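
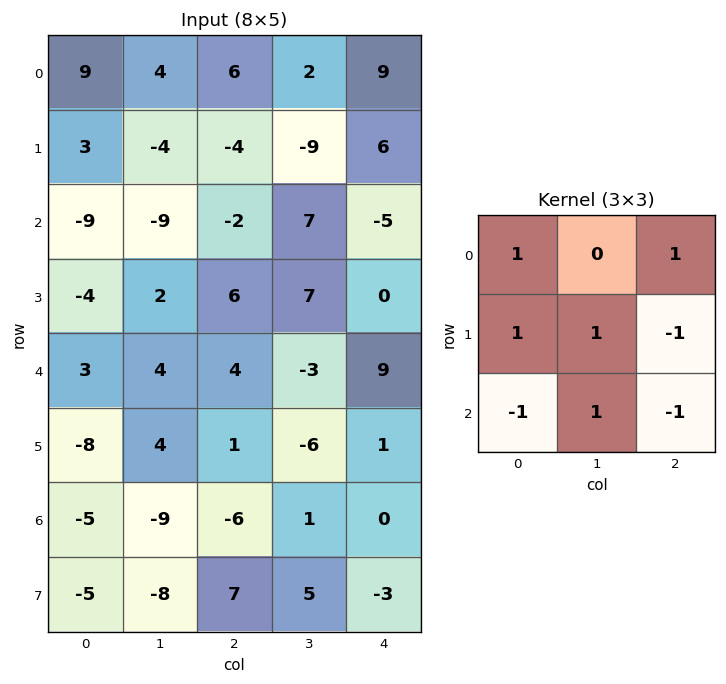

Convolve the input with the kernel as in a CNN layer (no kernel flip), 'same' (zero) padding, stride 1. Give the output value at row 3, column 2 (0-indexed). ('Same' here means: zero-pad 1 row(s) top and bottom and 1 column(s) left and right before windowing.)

2

The receptive field on the zero-padded input at this output position is [-9 -2 7 / 2 6 7 / 4 4 -3]. Elementwise product with the kernel and sum: -9·1 + 7·1 + 2·1 + 6·1 + 7·-1 + 4·-1 + 4·1 + -3·-1.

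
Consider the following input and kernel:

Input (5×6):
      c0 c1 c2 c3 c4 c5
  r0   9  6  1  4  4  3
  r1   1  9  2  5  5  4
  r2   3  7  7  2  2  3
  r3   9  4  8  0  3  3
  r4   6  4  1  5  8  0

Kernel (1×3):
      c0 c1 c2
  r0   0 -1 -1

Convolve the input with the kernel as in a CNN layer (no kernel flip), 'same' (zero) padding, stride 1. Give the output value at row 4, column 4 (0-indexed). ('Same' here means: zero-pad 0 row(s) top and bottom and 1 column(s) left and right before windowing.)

The receptive field on the zero-padded input at this output position is [5 8 0]. Elementwise product with the kernel and sum: 8·-1 + 0·-1.

-8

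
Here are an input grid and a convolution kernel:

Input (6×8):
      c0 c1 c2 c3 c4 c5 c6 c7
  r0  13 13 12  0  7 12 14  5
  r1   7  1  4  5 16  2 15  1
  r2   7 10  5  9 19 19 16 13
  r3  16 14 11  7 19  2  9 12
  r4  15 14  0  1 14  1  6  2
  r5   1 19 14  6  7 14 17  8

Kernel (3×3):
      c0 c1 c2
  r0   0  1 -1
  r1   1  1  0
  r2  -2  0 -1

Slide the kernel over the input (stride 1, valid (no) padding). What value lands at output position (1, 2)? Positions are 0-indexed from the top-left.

-38

The receptive field on the input at this output position is [4 5 16 / 5 9 19 / 11 7 19]. Elementwise product with the kernel and sum: 5·1 + 16·-1 + 5·1 + 9·1 + 11·-2 + 19·-1.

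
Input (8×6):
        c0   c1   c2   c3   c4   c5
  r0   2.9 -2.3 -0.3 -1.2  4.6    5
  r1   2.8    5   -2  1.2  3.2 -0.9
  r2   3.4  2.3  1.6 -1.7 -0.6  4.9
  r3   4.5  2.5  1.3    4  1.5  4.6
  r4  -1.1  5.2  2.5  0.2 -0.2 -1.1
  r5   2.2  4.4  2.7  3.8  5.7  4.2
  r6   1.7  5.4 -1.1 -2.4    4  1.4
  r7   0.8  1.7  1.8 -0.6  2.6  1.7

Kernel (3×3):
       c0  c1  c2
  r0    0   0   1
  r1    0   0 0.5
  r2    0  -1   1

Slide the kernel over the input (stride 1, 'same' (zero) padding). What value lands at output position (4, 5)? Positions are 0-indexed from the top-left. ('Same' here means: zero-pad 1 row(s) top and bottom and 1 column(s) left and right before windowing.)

The receptive field on the zero-padded input at this output position is [1.5 4.6 0 / -0.2 -1.1 0 / 5.7 4.2 0]. Elementwise product with the kernel and sum: 0·1 + 0·0.5 + 4.2·-1 + 0·1.

-4.2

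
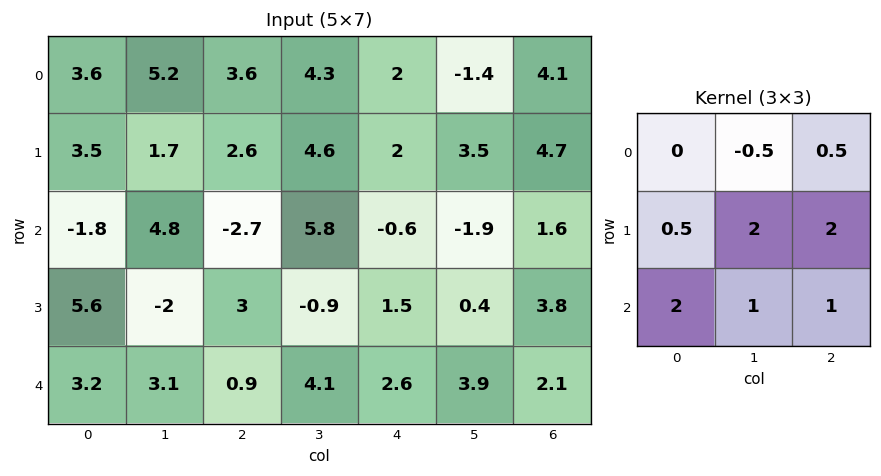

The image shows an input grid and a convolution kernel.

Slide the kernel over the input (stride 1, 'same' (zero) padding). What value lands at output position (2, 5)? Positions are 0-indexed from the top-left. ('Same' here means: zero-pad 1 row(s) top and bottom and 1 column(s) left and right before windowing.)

6.9

The receptive field on the zero-padded input at this output position is [2 3.5 4.7 / -0.6 -1.9 1.6 / 1.5 0.4 3.8]. Elementwise product with the kernel and sum: 3.5·-0.5 + 4.7·0.5 + -0.6·0.5 + -1.9·2 + 1.6·2 + 1.5·2 + 0.4·1 + 3.8·1.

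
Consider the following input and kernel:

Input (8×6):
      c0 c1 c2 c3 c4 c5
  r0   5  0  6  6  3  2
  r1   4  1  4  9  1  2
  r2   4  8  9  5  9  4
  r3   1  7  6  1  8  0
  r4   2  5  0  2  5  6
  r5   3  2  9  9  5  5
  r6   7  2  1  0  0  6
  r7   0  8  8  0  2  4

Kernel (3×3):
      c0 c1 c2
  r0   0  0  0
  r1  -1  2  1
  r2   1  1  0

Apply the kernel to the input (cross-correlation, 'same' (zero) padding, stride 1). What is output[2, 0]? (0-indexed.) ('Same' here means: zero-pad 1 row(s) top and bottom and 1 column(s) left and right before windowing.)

17

The receptive field on the zero-padded input at this output position is [0 4 1 / 0 4 8 / 0 1 7]. Elementwise product with the kernel and sum: 0·-1 + 4·2 + 8·1 + 0·1 + 1·1.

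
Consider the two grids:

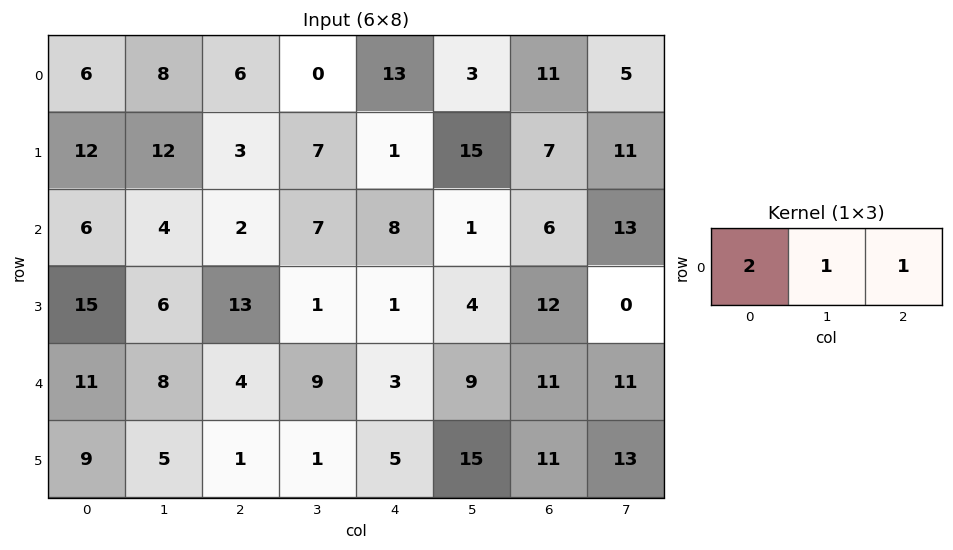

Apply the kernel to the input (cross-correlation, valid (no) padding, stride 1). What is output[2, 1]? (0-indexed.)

The receptive field on the input at this output position is [4 2 7]. Elementwise product with the kernel and sum: 4·2 + 2·1 + 7·1.

17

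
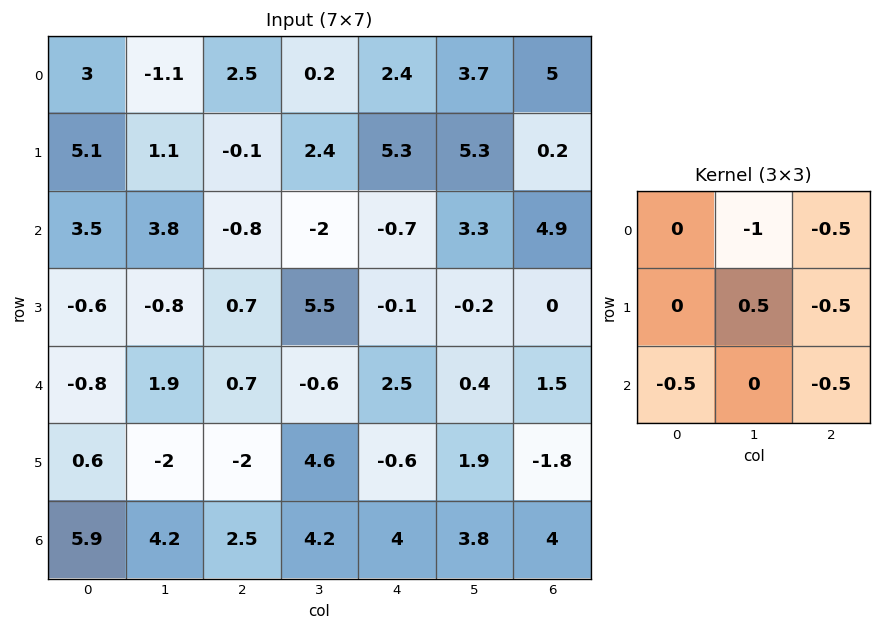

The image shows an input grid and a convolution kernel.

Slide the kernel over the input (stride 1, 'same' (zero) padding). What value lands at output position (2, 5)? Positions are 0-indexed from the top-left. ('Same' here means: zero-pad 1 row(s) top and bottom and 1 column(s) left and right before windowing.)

The receptive field on the zero-padded input at this output position is [5.3 5.3 0.2 / -0.7 3.3 4.9 / -0.1 -0.2 0]. Elementwise product with the kernel and sum: 5.3·-1 + 0.2·-0.5 + 3.3·0.5 + 4.9·-0.5 + -0.1·-0.5 + 0·-0.5.

-6.15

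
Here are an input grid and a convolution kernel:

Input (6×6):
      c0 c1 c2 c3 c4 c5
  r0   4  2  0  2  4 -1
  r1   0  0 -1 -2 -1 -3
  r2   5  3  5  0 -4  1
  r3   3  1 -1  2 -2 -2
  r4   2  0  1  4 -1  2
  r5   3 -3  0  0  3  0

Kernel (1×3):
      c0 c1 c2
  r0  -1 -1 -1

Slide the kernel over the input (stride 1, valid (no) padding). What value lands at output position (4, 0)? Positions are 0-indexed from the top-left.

-3

The receptive field on the input at this output position is [2 0 1]. Elementwise product with the kernel and sum: 2·-1 + 0·-1 + 1·-1.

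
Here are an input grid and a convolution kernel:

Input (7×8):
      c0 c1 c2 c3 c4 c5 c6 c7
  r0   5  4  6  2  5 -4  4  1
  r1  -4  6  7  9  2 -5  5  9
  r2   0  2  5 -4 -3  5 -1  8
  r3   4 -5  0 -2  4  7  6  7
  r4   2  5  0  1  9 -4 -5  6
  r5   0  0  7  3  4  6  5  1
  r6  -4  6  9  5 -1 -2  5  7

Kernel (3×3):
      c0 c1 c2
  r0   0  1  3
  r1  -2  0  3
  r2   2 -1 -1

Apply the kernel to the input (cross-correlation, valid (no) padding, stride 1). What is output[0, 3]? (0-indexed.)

The receptive field on the input at this output position is [2 5 -4 / 9 2 -5 / -4 -3 5]. Elementwise product with the kernel and sum: 5·1 + -4·3 + 9·-2 + -5·3 + -4·2 + -3·-1 + 5·-1.

-50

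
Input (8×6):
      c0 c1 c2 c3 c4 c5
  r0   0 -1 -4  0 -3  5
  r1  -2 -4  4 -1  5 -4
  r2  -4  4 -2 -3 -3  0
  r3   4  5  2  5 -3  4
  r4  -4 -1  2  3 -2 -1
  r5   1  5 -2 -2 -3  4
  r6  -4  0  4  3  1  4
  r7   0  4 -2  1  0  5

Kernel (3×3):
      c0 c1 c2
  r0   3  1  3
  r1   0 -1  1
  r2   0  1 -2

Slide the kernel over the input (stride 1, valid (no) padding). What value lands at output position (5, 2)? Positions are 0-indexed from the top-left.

-18

The receptive field on the input at this output position is [-2 -2 -3 / 4 3 1 / -2 1 0]. Elementwise product with the kernel and sum: -2·3 + -2·1 + -3·3 + 3·-1 + 1·1 + 1·1 + 0·-2.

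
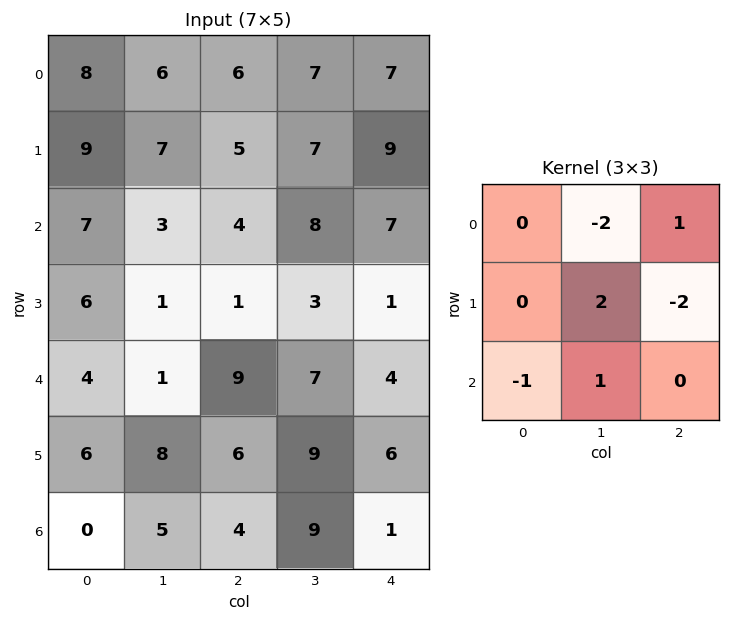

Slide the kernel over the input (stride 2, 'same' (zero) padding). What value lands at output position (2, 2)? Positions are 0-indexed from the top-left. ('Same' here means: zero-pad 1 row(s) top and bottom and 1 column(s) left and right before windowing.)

The receptive field on the zero-padded input at this output position is [3 1 0 / 7 4 0 / 9 6 0]. Elementwise product with the kernel and sum: 1·-2 + 0·1 + 4·2 + 0·-2 + 9·-1 + 6·1.

3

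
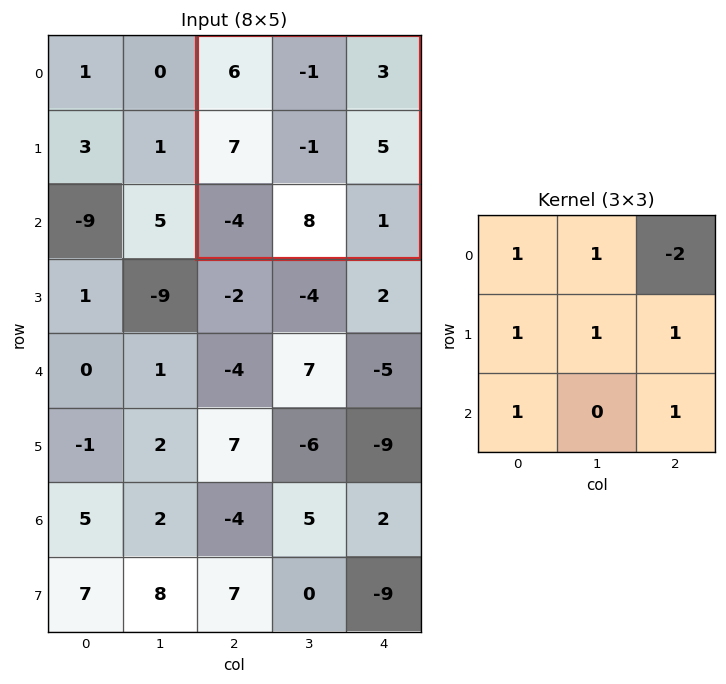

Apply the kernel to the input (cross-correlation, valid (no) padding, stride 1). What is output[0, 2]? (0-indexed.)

The receptive field on the input at this output position is [6 -1 3 / 7 -1 5 / -4 8 1]. Elementwise product with the kernel and sum: 6·1 + -1·1 + 3·-2 + 7·1 + -1·1 + 5·1 + -4·1 + 1·1.

7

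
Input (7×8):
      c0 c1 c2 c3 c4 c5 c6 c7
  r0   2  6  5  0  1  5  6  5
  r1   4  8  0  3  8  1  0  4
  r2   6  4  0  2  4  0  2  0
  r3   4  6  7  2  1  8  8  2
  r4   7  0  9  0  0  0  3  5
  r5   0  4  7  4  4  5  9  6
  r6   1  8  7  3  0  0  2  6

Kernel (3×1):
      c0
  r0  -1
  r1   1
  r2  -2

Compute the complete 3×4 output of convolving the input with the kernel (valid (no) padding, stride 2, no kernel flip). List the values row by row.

Output[0,0]: The receptive field on the input at this output position is [2 / 4 / 6]. Elementwise product with the kernel and sum: 2·-1 + 4·1 + 6·-2.
Output[0,1]: The receptive field on the input at this output position is [5 / 0 / 0]. Elementwise product with the kernel and sum: 5·-1 + 0·1 + 0·-2.

-10 -5 -1 -10
-16 -11 -3 0
-9 -16 4 2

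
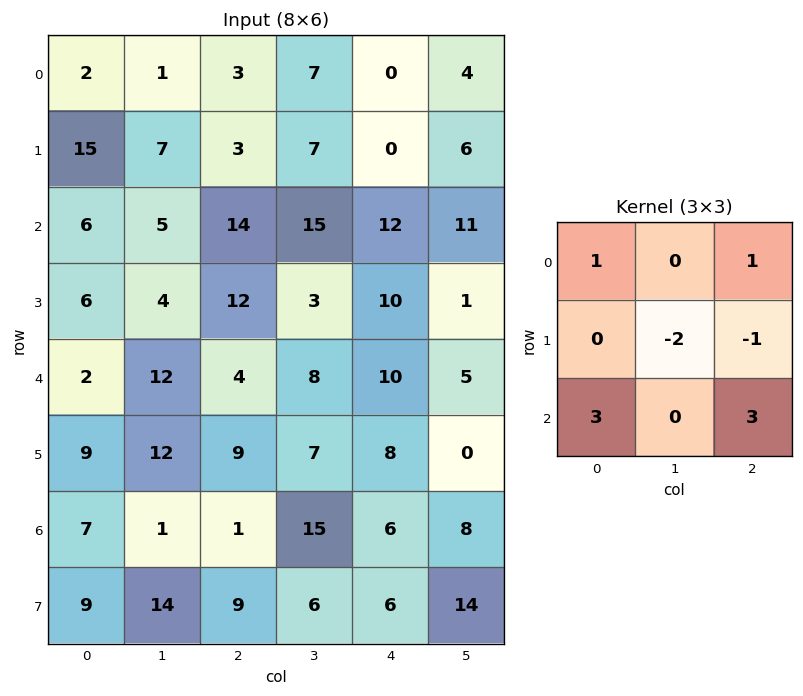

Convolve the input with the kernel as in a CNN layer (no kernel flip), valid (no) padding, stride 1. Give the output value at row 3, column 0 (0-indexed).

44

The receptive field on the input at this output position is [6 4 12 / 2 12 4 / 9 12 9]. Elementwise product with the kernel and sum: 6·1 + 12·1 + 12·-2 + 4·-1 + 9·3 + 9·3.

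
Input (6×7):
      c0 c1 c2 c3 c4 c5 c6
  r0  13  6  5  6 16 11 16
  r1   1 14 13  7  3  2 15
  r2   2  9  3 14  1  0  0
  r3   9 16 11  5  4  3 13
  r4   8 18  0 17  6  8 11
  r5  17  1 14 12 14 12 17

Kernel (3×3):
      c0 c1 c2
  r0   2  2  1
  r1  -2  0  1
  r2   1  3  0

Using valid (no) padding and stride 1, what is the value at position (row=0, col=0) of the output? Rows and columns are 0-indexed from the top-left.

The receptive field on the input at this output position is [13 6 5 / 1 14 13 / 2 9 3]. Elementwise product with the kernel and sum: 13·2 + 6·2 + 5·1 + 1·-2 + 13·1 + 2·1 + 9·3.

83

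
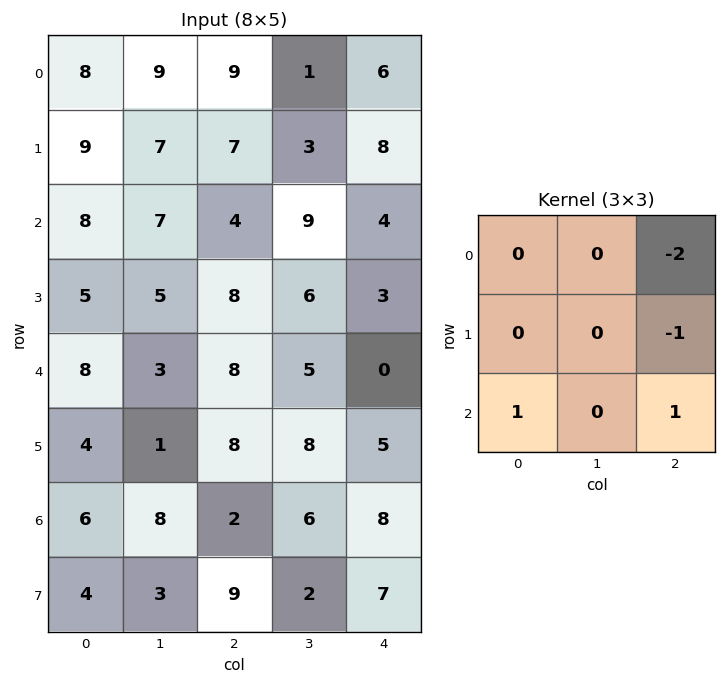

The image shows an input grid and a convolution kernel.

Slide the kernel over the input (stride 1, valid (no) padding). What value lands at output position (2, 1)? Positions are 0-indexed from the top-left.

-16

The receptive field on the input at this output position is [7 4 9 / 5 8 6 / 3 8 5]. Elementwise product with the kernel and sum: 9·-2 + 6·-1 + 3·1 + 5·1.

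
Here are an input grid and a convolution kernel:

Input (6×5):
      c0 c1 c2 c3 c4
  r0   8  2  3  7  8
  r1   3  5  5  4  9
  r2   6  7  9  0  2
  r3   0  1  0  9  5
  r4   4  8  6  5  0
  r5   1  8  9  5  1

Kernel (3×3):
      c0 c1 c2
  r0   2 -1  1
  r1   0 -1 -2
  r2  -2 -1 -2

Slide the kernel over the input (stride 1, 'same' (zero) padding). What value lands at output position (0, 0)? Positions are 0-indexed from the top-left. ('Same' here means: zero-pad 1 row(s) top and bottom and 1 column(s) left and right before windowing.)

The receptive field on the zero-padded input at this output position is [0 0 0 / 0 8 2 / 0 3 5]. Elementwise product with the kernel and sum: 0·2 + 0·-1 + 0·1 + 8·-1 + 2·-2 + 0·-2 + 3·-1 + 5·-2.

-25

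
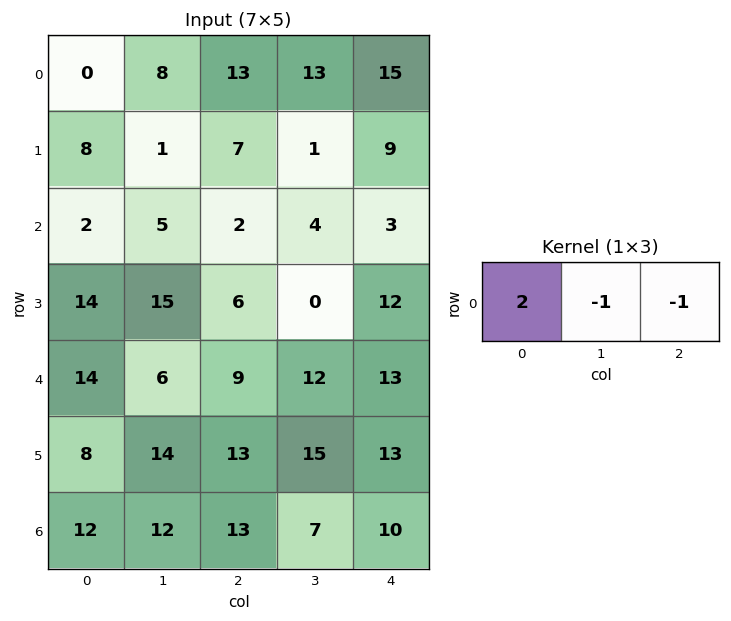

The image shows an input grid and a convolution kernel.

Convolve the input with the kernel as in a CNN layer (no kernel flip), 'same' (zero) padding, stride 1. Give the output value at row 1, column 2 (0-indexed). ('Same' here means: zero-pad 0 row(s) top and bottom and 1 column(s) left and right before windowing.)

-6

The receptive field on the zero-padded input at this output position is [1 7 1]. Elementwise product with the kernel and sum: 1·2 + 7·-1 + 1·-1.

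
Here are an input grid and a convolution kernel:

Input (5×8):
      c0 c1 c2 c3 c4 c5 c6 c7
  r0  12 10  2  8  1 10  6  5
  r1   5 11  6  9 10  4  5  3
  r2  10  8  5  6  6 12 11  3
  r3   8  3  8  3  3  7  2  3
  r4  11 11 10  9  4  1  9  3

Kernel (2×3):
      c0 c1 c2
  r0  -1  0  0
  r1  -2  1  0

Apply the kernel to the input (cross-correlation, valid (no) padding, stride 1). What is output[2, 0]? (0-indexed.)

-23

The receptive field on the input at this output position is [10 8 5 / 8 3 8]. Elementwise product with the kernel and sum: 10·-1 + 8·-2 + 3·1.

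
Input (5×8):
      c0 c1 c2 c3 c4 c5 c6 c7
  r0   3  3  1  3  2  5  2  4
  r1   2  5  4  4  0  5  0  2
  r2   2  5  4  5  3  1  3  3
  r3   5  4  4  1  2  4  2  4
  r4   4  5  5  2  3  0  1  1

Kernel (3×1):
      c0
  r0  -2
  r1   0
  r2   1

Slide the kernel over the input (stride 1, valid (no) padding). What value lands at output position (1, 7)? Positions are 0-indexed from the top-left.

The receptive field on the input at this output position is [2 / 3 / 4]. Elementwise product with the kernel and sum: 2·-2 + 4·1.

0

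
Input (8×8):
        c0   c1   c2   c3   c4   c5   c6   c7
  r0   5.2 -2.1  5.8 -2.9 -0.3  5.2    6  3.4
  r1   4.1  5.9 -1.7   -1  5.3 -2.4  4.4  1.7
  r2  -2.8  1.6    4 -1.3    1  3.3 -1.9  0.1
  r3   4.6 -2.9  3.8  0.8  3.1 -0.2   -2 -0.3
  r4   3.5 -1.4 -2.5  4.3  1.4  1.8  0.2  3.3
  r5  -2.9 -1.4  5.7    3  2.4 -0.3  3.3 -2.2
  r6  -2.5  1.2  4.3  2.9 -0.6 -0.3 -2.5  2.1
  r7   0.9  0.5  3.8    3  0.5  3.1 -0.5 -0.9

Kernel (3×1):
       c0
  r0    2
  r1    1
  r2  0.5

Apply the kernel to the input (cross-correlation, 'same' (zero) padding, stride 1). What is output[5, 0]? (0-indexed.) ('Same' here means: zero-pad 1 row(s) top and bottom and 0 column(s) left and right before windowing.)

2.85

The receptive field on the zero-padded input at this output position is [3.5 / -2.9 / -2.5]. Elementwise product with the kernel and sum: 3.5·2 + -2.9·1 + -2.5·0.5.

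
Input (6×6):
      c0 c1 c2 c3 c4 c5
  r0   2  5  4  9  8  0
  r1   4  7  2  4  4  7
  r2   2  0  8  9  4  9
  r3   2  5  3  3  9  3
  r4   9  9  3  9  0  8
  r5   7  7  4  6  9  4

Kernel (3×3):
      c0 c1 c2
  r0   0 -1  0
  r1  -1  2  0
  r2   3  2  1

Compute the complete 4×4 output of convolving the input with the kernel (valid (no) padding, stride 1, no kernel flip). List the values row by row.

19 18 43 40
10 38 30 25
56 35 21 46
43 29 45 22

Output[0,0]: The receptive field on the input at this output position is [2 5 4 / 4 7 2 / 2 0 8]. Elementwise product with the kernel and sum: 5·-1 + 4·-1 + 7·2 + 2·3 + 0·2 + 8·1.
Output[0,1]: The receptive field on the input at this output position is [5 4 9 / 7 2 4 / 0 8 9]. Elementwise product with the kernel and sum: 4·-1 + 7·-1 + 2·2 + 0·3 + 8·2 + 9·1.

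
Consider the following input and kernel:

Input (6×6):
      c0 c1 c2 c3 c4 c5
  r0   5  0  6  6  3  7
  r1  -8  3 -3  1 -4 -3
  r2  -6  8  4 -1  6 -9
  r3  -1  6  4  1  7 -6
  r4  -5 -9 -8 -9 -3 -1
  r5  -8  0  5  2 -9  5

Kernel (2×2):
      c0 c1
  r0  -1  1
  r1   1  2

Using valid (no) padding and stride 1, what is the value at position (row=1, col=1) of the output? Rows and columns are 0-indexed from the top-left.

The receptive field on the input at this output position is [3 -3 / 8 4]. Elementwise product with the kernel and sum: 3·-1 + -3·1 + 8·1 + 4·2.

10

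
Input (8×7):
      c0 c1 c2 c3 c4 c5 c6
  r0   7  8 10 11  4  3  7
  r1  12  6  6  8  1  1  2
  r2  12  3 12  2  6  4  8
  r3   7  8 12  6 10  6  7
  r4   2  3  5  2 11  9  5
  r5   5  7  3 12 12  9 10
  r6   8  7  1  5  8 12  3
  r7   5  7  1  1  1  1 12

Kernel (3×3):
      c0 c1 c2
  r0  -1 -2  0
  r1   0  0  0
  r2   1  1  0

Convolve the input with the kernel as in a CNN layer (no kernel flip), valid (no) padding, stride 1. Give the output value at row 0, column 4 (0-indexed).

The receptive field on the input at this output position is [4 3 7 / 1 1 2 / 6 4 8]. Elementwise product with the kernel and sum: 4·-1 + 3·-2 + 6·1 + 4·1.

0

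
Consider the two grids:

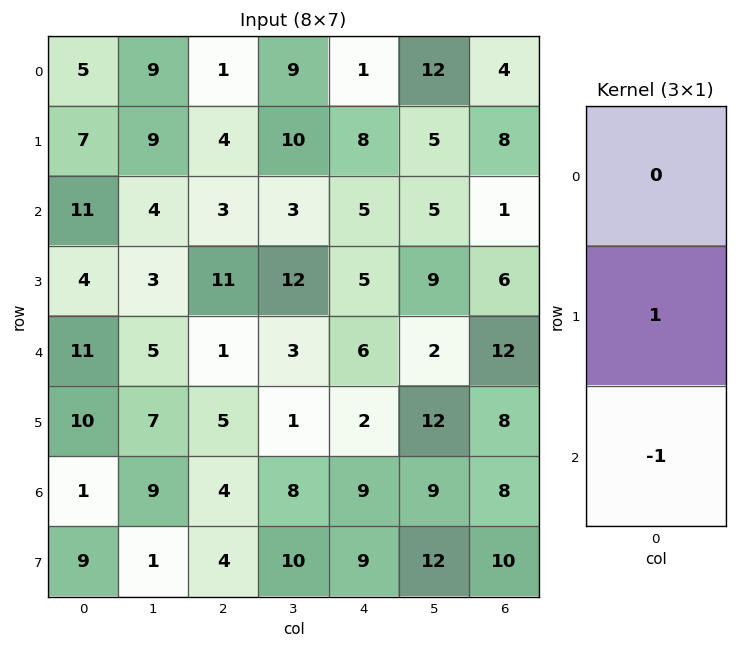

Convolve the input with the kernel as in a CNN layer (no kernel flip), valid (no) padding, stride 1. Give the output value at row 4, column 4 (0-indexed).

-7

The receptive field on the input at this output position is [6 / 2 / 9]. Elementwise product with the kernel and sum: 2·1 + 9·-1.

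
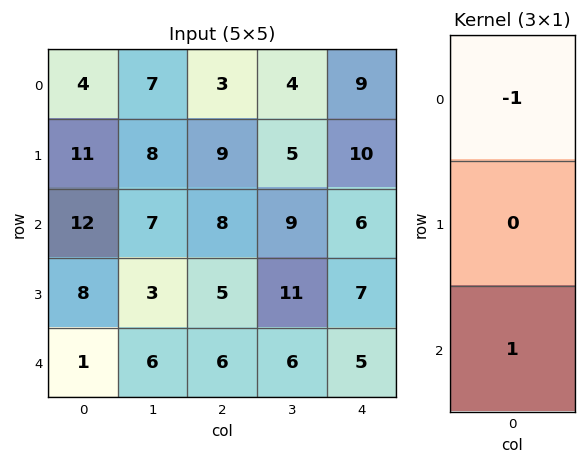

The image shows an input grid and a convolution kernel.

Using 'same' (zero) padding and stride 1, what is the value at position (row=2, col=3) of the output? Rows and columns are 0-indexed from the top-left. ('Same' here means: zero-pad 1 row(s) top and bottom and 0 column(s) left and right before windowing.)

The receptive field on the zero-padded input at this output position is [5 / 9 / 11]. Elementwise product with the kernel and sum: 5·-1 + 11·1.

6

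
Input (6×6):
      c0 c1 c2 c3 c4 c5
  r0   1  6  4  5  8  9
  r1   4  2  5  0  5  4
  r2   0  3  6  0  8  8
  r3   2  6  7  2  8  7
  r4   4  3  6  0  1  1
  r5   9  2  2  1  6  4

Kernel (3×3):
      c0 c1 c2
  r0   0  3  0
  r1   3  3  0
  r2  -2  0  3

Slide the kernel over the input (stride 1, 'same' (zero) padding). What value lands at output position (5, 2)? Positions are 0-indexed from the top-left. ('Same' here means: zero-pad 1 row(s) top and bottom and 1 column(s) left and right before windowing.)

30

The receptive field on the zero-padded input at this output position is [3 6 0 / 2 2 1 / 0 0 0]. Elementwise product with the kernel and sum: 6·3 + 2·3 + 2·3 + 0·-2 + 0·3.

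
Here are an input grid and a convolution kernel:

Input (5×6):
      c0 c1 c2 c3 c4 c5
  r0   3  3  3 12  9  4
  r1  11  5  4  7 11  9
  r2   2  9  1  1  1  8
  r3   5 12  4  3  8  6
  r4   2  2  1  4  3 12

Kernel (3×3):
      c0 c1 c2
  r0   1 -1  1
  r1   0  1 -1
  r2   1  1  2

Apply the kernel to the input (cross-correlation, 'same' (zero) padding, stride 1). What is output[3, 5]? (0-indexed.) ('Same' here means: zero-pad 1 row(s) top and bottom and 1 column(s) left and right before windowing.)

14

The receptive field on the zero-padded input at this output position is [1 8 0 / 8 6 0 / 3 12 0]. Elementwise product with the kernel and sum: 1·1 + 8·-1 + 0·1 + 6·1 + 0·-1 + 3·1 + 12·1 + 0·2.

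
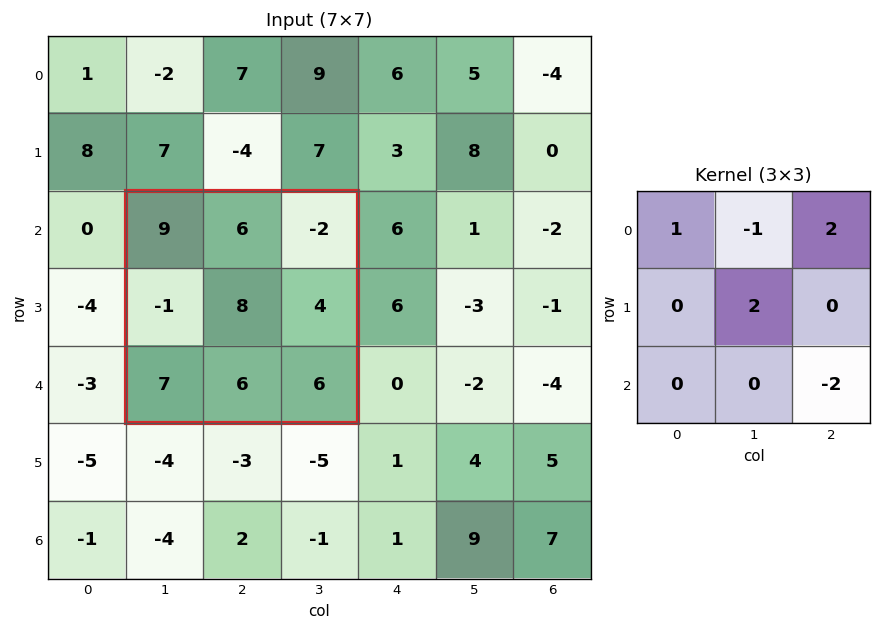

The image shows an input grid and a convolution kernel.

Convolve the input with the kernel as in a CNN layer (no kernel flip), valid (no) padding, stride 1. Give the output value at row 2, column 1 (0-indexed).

3

The receptive field on the input at this output position is [9 6 -2 / -1 8 4 / 7 6 6]. Elementwise product with the kernel and sum: 9·1 + 6·-1 + -2·2 + 8·2 + 6·-2.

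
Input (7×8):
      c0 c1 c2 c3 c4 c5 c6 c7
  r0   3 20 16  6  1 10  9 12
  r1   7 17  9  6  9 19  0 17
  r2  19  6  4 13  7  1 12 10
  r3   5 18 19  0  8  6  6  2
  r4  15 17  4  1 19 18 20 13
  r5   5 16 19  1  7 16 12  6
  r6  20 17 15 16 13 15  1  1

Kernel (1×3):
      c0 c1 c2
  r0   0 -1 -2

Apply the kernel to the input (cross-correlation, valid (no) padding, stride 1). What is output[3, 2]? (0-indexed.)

-16

The receptive field on the input at this output position is [19 0 8]. Elementwise product with the kernel and sum: 0·-1 + 8·-2.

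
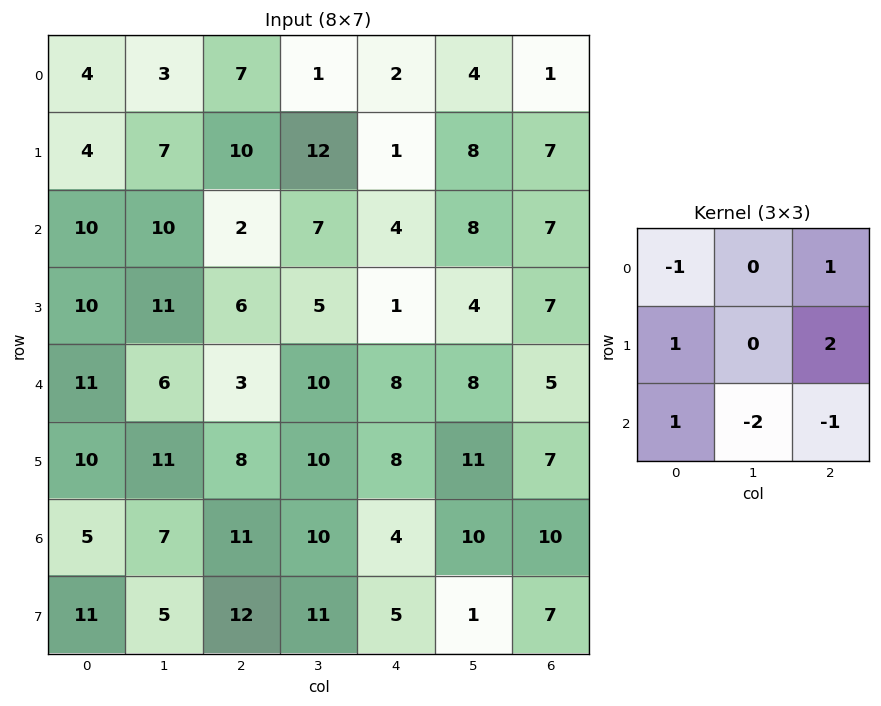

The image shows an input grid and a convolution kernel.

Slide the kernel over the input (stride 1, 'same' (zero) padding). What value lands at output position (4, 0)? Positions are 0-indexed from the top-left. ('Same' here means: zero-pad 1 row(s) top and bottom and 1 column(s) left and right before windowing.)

The receptive field on the zero-padded input at this output position is [0 10 11 / 0 11 6 / 0 10 11]. Elementwise product with the kernel and sum: 0·-1 + 11·1 + 0·1 + 6·2 + 0·1 + 10·-2 + 11·-1.

-8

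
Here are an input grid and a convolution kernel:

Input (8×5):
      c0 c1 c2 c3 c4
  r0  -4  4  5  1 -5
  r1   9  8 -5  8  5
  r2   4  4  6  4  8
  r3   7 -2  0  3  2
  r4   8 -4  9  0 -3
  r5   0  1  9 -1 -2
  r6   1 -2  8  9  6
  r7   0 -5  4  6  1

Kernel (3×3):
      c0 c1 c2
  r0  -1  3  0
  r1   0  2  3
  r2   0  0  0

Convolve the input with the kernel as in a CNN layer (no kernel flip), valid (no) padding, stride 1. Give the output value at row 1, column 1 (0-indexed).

The receptive field on the input at this output position is [8 -5 8 / 4 6 4 / -2 0 3]. Elementwise product with the kernel and sum: 8·-1 + -5·3 + 6·2 + 4·3.

1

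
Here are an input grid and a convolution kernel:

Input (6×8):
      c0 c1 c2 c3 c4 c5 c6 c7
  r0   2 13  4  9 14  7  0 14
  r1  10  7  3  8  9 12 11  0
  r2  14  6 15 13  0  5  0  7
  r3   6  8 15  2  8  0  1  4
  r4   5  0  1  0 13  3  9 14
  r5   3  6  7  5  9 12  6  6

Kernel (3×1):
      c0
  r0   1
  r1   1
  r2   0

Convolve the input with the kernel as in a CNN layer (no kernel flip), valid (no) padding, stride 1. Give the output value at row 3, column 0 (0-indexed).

11

The receptive field on the input at this output position is [6 / 5 / 3]. Elementwise product with the kernel and sum: 6·1 + 5·1.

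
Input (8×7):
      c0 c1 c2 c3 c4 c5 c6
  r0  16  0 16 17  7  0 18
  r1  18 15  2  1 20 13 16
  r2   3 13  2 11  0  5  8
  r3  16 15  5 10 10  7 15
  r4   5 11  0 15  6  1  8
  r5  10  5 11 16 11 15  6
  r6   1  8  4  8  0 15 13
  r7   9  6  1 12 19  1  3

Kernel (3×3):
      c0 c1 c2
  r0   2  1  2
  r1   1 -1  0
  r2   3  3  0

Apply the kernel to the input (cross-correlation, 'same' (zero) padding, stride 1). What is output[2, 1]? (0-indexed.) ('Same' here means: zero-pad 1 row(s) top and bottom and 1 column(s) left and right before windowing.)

138

The receptive field on the zero-padded input at this output position is [18 15 2 / 3 13 2 / 16 15 5]. Elementwise product with the kernel and sum: 18·2 + 15·1 + 2·2 + 3·1 + 13·-1 + 16·3 + 15·3.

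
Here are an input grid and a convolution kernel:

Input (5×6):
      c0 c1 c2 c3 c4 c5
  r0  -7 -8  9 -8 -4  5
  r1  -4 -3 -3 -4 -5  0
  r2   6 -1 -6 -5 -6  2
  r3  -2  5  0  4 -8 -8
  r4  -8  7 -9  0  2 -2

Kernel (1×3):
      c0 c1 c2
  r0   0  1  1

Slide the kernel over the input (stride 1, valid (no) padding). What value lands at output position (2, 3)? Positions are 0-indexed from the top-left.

The receptive field on the input at this output position is [-5 -6 2]. Elementwise product with the kernel and sum: -6·1 + 2·1.

-4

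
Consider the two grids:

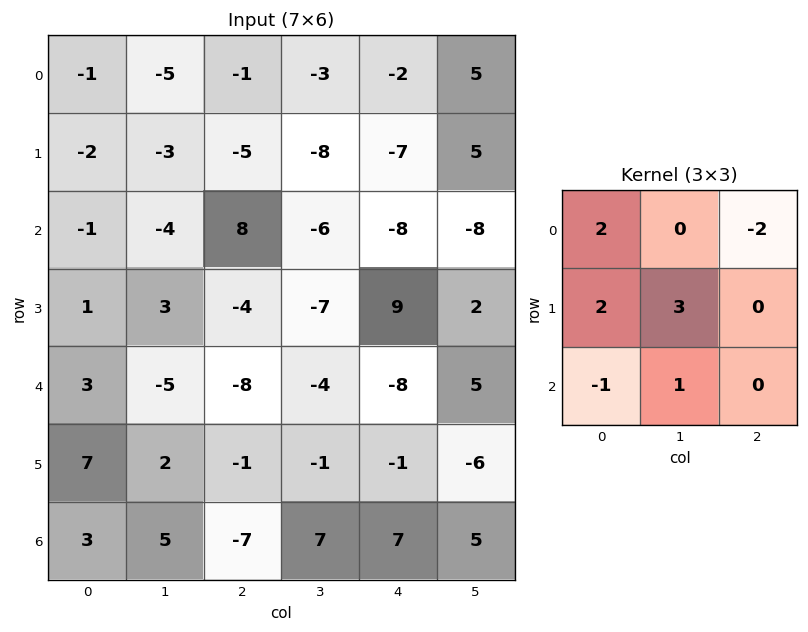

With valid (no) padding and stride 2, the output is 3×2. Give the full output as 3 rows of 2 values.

Output[0,0]: The receptive field on the input at this output position is [-1 -5 -1 / -2 -3 -5 / -1 -4 8]. Elementwise product with the kernel and sum: -1·2 + -1·-2 + -2·2 + -3·3 + -1·-1 + -4·1.
Output[0,1]: The receptive field on the input at this output position is [-1 -3 -2 / -5 -8 -7 / 8 -6 -8]. Elementwise product with the kernel and sum: -1·2 + -2·-2 + -5·2 + -8·3 + 8·-1 + -6·1.

-16 -46
-15 7
44 9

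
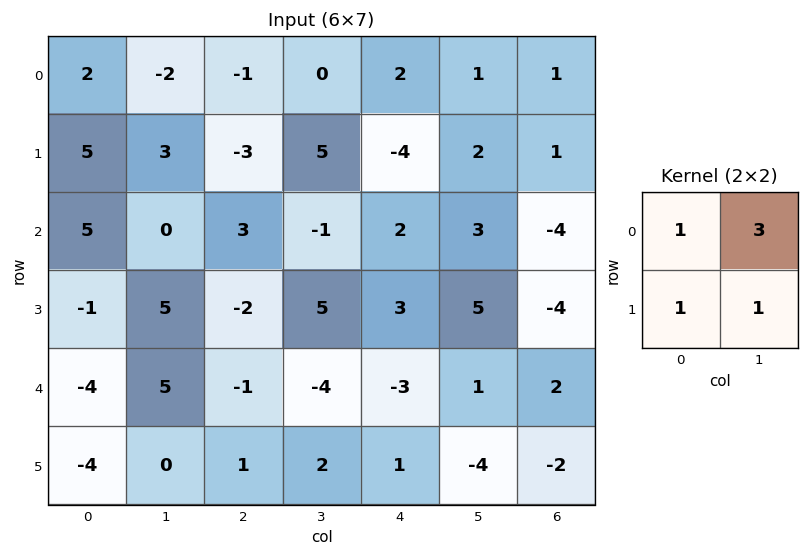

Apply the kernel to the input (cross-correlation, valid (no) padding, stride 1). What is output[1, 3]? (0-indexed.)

The receptive field on the input at this output position is [5 -4 / -1 2]. Elementwise product with the kernel and sum: 5·1 + -4·3 + -1·1 + 2·1.

-6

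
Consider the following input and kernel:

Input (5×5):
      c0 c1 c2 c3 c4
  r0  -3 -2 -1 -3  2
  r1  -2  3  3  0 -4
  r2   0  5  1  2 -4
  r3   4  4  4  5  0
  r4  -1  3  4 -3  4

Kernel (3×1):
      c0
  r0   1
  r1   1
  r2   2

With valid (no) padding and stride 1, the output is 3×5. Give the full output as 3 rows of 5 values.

-5 11 4 1 -10
6 16 12 12 -8
2 15 13 1 4

Output[0,0]: The receptive field on the input at this output position is [-3 / -2 / 0]. Elementwise product with the kernel and sum: -3·1 + -2·1 + 0·2.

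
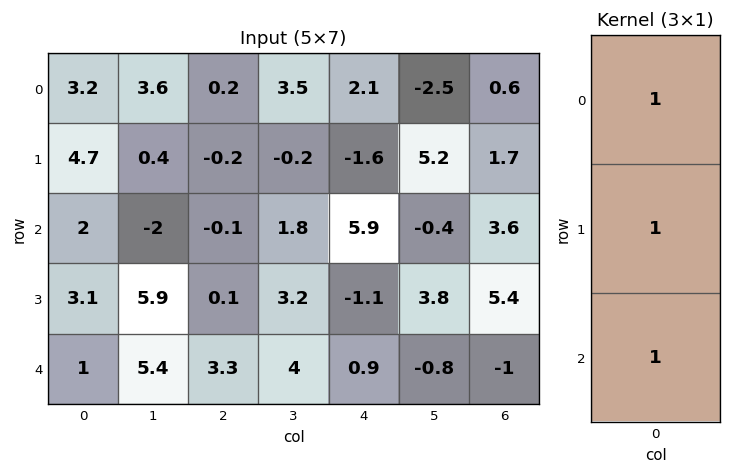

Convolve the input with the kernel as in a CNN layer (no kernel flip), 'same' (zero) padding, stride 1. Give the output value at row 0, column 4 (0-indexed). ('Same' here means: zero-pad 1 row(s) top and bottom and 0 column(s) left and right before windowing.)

0.5

The receptive field on the zero-padded input at this output position is [0 / 2.1 / -1.6]. Elementwise product with the kernel and sum: 0·1 + 2.1·1 + -1.6·1.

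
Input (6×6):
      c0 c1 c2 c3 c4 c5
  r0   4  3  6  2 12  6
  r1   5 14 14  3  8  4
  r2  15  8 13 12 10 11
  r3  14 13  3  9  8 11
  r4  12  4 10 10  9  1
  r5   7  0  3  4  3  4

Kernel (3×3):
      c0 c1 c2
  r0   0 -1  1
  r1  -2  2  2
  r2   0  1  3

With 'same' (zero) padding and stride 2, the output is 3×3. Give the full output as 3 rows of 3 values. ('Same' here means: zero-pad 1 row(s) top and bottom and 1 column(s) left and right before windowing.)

61 33 52
108 53 55
38 53 18

Output[0,0]: The receptive field on the zero-padded input at this output position is [0 0 0 / 0 4 3 / 0 5 14]. Elementwise product with the kernel and sum: 0·-1 + 0·1 + 0·-2 + 4·2 + 3·2 + 5·1 + 14·3.
Output[0,1]: The receptive field on the zero-padded input at this output position is [0 0 0 / 3 6 2 / 14 14 3]. Elementwise product with the kernel and sum: 0·-1 + 0·1 + 3·-2 + 6·2 + 2·2 + 14·1 + 3·3.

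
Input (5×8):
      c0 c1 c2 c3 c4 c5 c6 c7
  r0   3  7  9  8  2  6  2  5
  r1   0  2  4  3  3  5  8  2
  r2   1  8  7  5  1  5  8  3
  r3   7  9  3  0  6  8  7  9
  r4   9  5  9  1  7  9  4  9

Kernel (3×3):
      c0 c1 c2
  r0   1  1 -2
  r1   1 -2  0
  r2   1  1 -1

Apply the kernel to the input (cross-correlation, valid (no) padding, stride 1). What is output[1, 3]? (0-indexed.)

-3

The receptive field on the input at this output position is [3 3 5 / 5 1 5 / 0 6 8]. Elementwise product with the kernel and sum: 3·1 + 3·1 + 5·-2 + 5·1 + 1·-2 + 0·1 + 6·1 + 8·-1.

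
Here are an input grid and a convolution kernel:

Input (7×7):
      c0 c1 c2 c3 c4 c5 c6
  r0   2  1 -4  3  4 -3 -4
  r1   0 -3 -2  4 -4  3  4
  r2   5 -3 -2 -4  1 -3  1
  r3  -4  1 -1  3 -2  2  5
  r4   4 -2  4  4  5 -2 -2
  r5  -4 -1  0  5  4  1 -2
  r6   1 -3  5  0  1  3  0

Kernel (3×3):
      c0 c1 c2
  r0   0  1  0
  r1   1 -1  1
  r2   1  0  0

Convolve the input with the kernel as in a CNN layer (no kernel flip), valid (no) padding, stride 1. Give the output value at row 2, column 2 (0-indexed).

The receptive field on the input at this output position is [-2 -4 1 / -1 3 -2 / 4 4 5]. Elementwise product with the kernel and sum: -4·1 + -1·1 + 3·-1 + -2·1 + 4·1.

-6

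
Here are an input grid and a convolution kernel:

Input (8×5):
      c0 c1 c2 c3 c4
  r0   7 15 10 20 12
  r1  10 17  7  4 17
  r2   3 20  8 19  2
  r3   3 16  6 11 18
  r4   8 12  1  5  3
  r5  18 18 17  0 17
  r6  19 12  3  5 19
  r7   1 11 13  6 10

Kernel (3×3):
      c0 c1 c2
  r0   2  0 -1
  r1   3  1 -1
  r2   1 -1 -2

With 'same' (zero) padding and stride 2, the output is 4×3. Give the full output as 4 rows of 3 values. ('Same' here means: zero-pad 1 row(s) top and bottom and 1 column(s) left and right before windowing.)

Output[0,0]: The receptive field on the zero-padded input at this output position is [0 0 0 / 0 7 15 / 0 10 17]. Elementwise product with the kernel and sum: 0·2 + 0·-1 + 0·3 + 7·1 + 15·-1 + 0·1 + 10·-1 + 17·-2.
Output[0,1]: The receptive field on the zero-padded input at this output position is [0 0 0 / 15 10 20 / 17 7 4]. Elementwise product with the kernel and sum: 0·2 + 0·-1 + 15·3 + 10·1 + 20·-1 + 17·1 + 7·-1 + 4·-2.

-52 37 59
-69 67 60
-74 54 23
-34 56 30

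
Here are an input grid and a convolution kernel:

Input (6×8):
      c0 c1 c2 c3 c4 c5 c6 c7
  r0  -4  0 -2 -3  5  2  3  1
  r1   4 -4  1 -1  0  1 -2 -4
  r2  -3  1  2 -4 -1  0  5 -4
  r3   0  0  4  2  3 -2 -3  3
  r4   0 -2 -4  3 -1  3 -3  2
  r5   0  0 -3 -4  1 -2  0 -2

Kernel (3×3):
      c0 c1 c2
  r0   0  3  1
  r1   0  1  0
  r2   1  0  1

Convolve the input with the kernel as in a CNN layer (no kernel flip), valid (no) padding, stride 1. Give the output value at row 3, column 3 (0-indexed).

0

The receptive field on the input at this output position is [2 3 -2 / 3 -1 3 / -4 1 -2]. Elementwise product with the kernel and sum: 3·3 + -2·1 + -1·1 + -4·1 + -2·1.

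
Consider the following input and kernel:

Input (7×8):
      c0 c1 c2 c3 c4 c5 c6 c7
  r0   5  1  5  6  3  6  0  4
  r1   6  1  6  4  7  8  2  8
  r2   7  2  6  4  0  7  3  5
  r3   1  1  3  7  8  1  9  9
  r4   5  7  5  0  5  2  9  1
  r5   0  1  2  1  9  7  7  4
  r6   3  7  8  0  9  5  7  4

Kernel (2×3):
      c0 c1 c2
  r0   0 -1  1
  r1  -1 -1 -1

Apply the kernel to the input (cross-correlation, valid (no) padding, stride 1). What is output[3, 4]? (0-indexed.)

The receptive field on the input at this output position is [8 1 9 / 5 2 9]. Elementwise product with the kernel and sum: 1·-1 + 9·1 + 5·-1 + 2·-1 + 9·-1.

-8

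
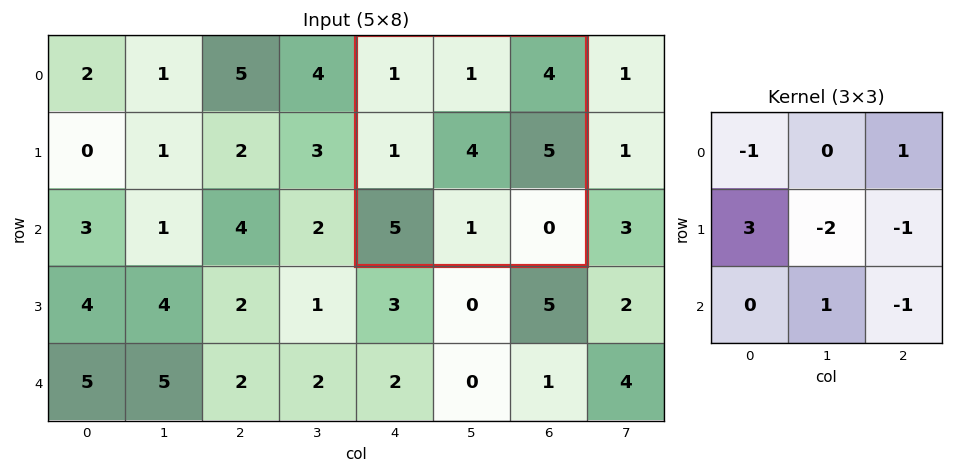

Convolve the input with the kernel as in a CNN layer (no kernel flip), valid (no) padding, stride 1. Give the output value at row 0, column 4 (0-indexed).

The receptive field on the input at this output position is [1 1 4 / 1 4 5 / 5 1 0]. Elementwise product with the kernel and sum: 1·-1 + 4·1 + 1·3 + 4·-2 + 5·-1 + 1·1 + 0·-1.

-6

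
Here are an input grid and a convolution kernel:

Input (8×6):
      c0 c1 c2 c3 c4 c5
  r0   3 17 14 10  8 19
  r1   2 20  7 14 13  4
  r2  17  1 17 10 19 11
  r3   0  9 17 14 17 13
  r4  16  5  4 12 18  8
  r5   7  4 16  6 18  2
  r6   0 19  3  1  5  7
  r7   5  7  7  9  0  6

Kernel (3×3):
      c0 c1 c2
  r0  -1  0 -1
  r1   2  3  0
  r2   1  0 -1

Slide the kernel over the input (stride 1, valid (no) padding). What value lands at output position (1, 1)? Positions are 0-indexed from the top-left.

The receptive field on the input at this output position is [20 7 14 / 1 17 10 / 9 17 14]. Elementwise product with the kernel and sum: 20·-1 + 14·-1 + 1·2 + 17·3 + 9·1 + 14·-1.

14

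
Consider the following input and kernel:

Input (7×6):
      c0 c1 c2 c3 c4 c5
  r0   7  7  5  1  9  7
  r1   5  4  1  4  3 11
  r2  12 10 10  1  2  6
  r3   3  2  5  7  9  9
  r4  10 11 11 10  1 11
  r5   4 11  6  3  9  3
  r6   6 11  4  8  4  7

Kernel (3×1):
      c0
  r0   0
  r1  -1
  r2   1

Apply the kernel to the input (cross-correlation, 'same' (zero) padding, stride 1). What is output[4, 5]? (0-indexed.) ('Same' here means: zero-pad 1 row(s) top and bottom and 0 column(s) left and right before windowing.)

-8

The receptive field on the zero-padded input at this output position is [9 / 11 / 3]. Elementwise product with the kernel and sum: 11·-1 + 3·1.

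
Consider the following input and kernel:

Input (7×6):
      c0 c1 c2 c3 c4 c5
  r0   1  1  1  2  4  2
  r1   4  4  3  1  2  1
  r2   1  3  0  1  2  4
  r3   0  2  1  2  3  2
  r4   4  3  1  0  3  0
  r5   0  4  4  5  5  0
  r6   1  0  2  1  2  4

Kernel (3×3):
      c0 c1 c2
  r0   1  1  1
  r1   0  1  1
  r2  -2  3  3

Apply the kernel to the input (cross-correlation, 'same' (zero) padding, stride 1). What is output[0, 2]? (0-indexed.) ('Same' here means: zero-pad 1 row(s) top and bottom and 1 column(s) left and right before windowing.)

The receptive field on the zero-padded input at this output position is [0 0 0 / 1 1 2 / 4 3 1]. Elementwise product with the kernel and sum: 0·1 + 0·1 + 0·1 + 1·1 + 2·1 + 4·-2 + 3·3 + 1·3.

7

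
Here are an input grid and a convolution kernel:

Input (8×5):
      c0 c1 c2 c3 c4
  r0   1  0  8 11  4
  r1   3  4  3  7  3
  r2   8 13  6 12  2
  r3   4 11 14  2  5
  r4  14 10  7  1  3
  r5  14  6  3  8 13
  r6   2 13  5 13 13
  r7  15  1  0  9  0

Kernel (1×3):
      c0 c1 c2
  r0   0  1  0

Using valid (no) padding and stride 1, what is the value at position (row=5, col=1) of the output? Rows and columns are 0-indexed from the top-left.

The receptive field on the input at this output position is [6 3 8]. Elementwise product with the kernel and sum: 3·1.

3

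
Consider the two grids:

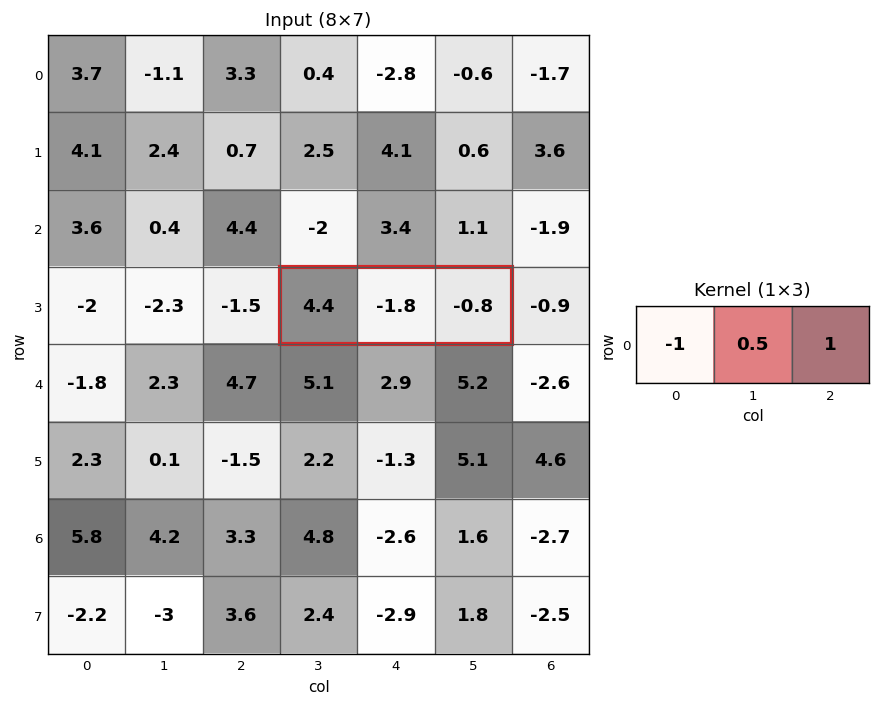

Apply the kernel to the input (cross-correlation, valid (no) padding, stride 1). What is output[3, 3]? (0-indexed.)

The receptive field on the input at this output position is [4.4 -1.8 -0.8]. Elementwise product with the kernel and sum: 4.4·-1 + -1.8·0.5 + -0.8·1.

-6.1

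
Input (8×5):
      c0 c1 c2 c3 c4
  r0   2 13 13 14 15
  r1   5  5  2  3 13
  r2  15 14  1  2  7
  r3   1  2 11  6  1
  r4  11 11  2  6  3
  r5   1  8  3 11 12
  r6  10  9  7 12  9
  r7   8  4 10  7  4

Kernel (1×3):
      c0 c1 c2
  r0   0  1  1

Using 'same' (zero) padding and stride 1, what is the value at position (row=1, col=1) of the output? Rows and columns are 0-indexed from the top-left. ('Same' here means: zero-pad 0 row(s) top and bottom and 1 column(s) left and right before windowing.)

The receptive field on the zero-padded input at this output position is [5 5 2]. Elementwise product with the kernel and sum: 5·1 + 2·1.

7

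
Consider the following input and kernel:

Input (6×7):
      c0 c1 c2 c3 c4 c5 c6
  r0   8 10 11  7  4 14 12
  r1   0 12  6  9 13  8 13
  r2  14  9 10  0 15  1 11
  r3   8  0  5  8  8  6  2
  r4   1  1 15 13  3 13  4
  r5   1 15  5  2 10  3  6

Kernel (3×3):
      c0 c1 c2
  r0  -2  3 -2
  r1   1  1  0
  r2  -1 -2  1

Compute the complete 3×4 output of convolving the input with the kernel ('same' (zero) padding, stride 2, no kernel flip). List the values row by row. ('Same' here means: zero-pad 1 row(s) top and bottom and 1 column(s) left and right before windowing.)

20 6 -16 -8
-26 -7 2 25
38 -8 -7 -4

Output[0,0]: The receptive field on the zero-padded input at this output position is [0 0 0 / 0 8 10 / 0 0 12]. Elementwise product with the kernel and sum: 0·-2 + 0·3 + 0·-2 + 0·1 + 8·1 + 0·-1 + 0·-2 + 12·1.
Output[0,1]: The receptive field on the zero-padded input at this output position is [0 0 0 / 10 11 7 / 12 6 9]. Elementwise product with the kernel and sum: 0·-2 + 0·3 + 0·-2 + 10·1 + 11·1 + 12·-1 + 6·-2 + 9·1.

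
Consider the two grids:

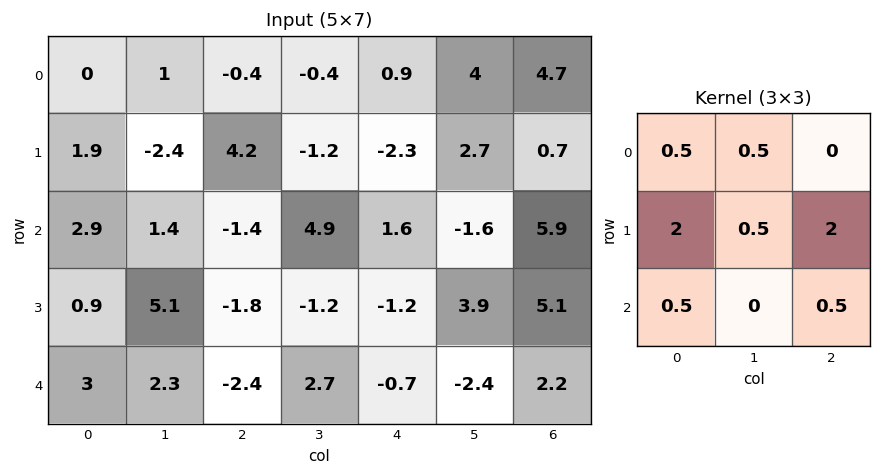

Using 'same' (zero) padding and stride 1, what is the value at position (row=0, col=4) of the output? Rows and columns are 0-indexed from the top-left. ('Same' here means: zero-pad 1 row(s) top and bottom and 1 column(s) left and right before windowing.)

The receptive field on the zero-padded input at this output position is [0 0 0 / -0.4 0.9 4 / -1.2 -2.3 2.7]. Elementwise product with the kernel and sum: 0·0.5 + 0·0.5 + -0.4·2 + 0.9·0.5 + 4·2 + -1.2·0.5 + 2.7·0.5.

8.4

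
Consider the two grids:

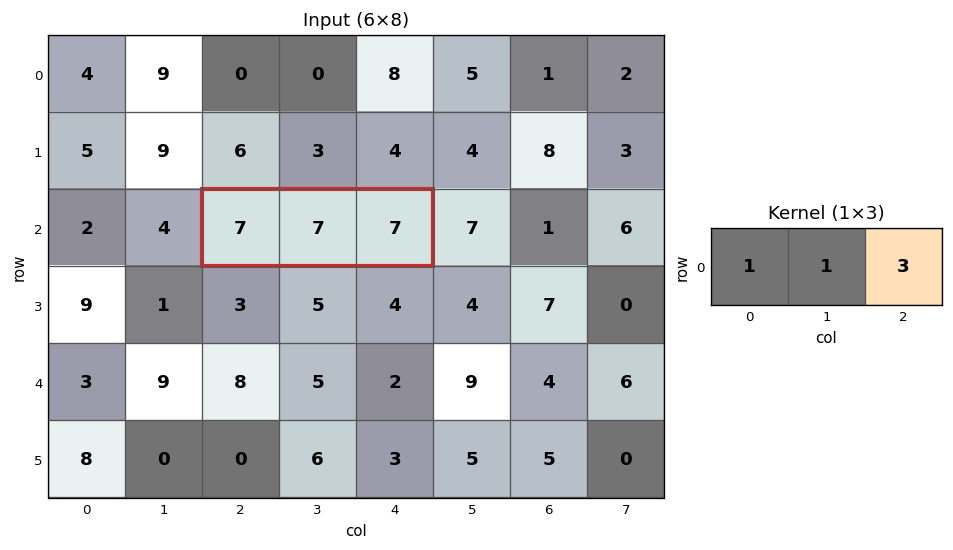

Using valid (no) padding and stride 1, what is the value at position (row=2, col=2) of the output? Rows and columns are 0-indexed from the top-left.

The receptive field on the input at this output position is [7 7 7]. Elementwise product with the kernel and sum: 7·1 + 7·1 + 7·3.

35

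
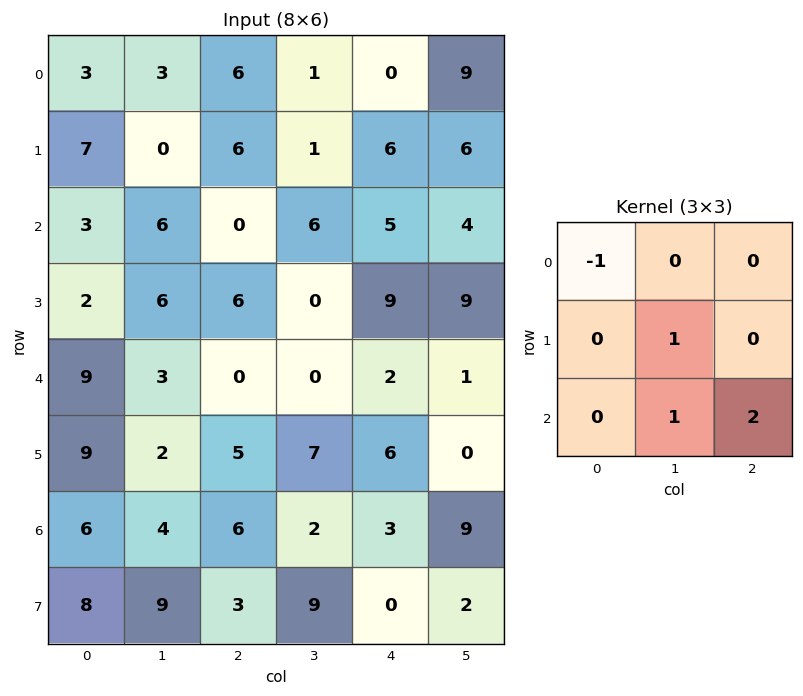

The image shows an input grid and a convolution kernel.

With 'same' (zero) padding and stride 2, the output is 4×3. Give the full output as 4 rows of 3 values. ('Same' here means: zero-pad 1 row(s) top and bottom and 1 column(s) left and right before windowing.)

Output[0,0]: The receptive field on the zero-padded input at this output position is [0 0 0 / 0 3 3 / 0 7 0]. Elementwise product with the kernel and sum: 0·-1 + 3·1 + 7·1 + 0·2.

10 14 18
17 6 31
22 13 8
32 25 0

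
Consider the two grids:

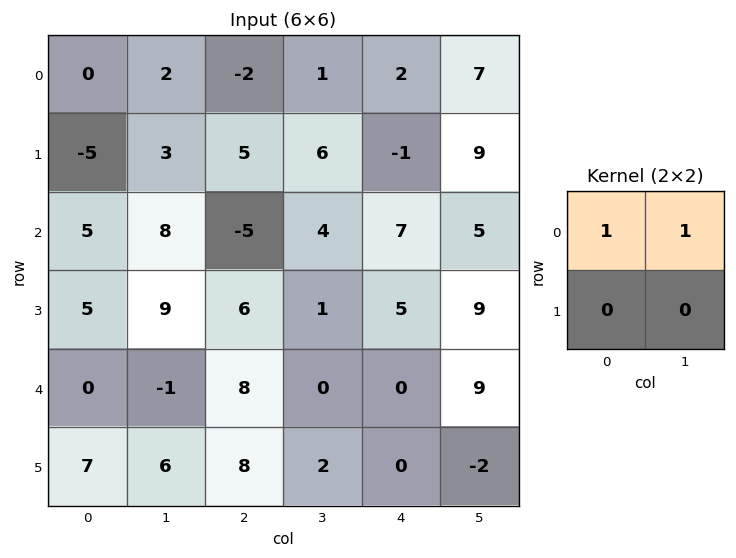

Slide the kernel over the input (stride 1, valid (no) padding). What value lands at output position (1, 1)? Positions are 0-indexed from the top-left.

The receptive field on the input at this output position is [3 5 / 8 -5]. Elementwise product with the kernel and sum: 3·1 + 5·1.

8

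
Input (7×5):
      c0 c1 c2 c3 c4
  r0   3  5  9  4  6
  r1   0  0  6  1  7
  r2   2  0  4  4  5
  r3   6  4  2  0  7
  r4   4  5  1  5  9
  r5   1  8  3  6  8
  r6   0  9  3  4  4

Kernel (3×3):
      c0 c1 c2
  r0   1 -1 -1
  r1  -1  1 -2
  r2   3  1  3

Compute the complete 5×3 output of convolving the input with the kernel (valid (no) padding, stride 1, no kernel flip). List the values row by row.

-5 12 11
12 3 15
12 21 14
19 33 20
17 24 -1

Output[0,0]: The receptive field on the input at this output position is [3 5 9 / 0 0 6 / 2 0 4]. Elementwise product with the kernel and sum: 3·1 + 5·-1 + 9·-1 + 0·-1 + 0·1 + 6·-2 + 2·3 + 0·1 + 4·3.
Output[0,1]: The receptive field on the input at this output position is [5 9 4 / 0 6 1 / 0 4 4]. Elementwise product with the kernel and sum: 5·1 + 9·-1 + 4·-1 + 0·-1 + 6·1 + 1·-2 + 0·3 + 4·1 + 4·3.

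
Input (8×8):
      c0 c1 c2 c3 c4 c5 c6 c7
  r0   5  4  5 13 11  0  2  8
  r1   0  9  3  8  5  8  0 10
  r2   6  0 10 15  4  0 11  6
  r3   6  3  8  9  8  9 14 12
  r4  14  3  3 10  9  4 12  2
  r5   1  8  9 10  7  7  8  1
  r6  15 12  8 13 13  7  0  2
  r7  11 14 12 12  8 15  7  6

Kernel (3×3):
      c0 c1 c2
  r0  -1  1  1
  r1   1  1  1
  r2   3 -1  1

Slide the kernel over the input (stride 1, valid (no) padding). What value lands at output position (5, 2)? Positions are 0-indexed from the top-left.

74

The receptive field on the input at this output position is [9 10 7 / 8 13 13 / 12 12 8]. Elementwise product with the kernel and sum: 9·-1 + 10·1 + 7·1 + 8·1 + 13·1 + 13·1 + 12·3 + 12·-1 + 8·1.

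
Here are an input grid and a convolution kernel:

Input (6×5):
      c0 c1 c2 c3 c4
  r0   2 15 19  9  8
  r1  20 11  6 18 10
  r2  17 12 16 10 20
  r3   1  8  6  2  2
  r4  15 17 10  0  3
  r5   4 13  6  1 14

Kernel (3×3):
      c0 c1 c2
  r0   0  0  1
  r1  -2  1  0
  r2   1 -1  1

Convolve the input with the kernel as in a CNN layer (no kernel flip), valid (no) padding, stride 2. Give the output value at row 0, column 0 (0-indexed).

11

The receptive field on the input at this output position is [2 15 19 / 20 11 6 / 17 12 16]. Elementwise product with the kernel and sum: 19·1 + 20·-2 + 11·1 + 17·1 + 12·-1 + 16·1.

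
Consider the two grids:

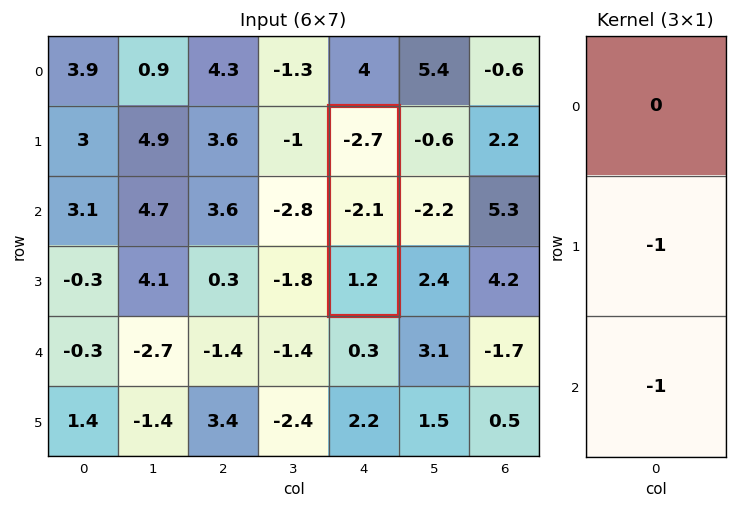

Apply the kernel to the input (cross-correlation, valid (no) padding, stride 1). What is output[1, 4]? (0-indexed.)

0.9

The receptive field on the input at this output position is [-2.7 / -2.1 / 1.2]. Elementwise product with the kernel and sum: -2.1·-1 + 1.2·-1.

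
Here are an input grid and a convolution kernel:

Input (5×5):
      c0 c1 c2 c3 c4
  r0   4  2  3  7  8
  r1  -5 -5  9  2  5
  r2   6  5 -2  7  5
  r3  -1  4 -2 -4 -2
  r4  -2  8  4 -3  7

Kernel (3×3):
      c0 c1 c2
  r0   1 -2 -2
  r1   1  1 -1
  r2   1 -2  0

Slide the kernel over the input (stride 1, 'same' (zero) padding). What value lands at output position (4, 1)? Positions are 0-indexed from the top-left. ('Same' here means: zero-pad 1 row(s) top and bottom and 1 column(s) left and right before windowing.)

The receptive field on the zero-padded input at this output position is [-1 4 -2 / -2 8 4 / 0 0 0]. Elementwise product with the kernel and sum: -1·1 + 4·-2 + -2·-2 + -2·1 + 8·1 + 4·-1 + 0·1 + 0·-2.

-3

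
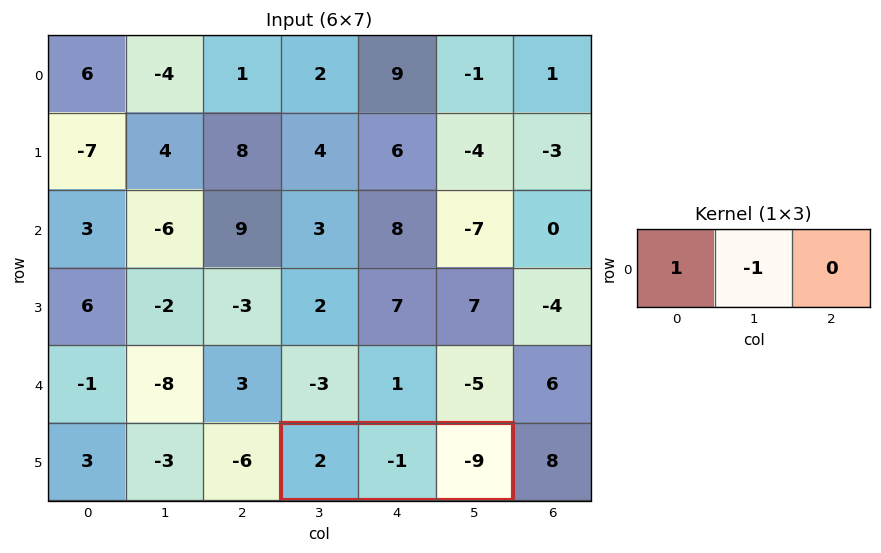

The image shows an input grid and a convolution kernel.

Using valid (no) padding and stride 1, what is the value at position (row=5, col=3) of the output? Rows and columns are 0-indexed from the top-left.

The receptive field on the input at this output position is [2 -1 -9]. Elementwise product with the kernel and sum: 2·1 + -1·-1.

3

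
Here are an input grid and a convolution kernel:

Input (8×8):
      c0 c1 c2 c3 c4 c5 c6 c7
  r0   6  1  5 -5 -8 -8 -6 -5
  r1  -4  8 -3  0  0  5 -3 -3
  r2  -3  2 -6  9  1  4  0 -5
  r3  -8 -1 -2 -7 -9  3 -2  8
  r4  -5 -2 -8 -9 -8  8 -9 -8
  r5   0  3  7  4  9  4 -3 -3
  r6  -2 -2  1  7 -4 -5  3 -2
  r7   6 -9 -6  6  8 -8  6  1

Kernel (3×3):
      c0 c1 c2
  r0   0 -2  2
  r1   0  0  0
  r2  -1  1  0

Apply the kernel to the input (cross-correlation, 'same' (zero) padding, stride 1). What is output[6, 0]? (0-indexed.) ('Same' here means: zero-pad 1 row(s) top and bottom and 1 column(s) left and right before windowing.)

The receptive field on the zero-padded input at this output position is [0 0 3 / 0 -2 -2 / 0 6 -9]. Elementwise product with the kernel and sum: 0·-2 + 3·2 + 0·-1 + 6·1.

12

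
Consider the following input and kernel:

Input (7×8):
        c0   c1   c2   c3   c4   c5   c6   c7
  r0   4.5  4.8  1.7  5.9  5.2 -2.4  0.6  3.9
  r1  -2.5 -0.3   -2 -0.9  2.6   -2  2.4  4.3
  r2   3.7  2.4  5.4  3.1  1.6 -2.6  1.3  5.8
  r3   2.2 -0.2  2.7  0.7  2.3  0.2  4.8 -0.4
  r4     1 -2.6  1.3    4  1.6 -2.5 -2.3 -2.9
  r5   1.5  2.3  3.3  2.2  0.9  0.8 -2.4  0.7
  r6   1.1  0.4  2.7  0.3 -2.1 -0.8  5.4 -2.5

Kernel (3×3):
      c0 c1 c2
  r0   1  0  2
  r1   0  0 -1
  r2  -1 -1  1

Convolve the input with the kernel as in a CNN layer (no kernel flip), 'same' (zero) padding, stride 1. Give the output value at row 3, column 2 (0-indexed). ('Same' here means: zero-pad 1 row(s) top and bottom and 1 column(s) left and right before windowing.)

13.2

The receptive field on the zero-padded input at this output position is [2.4 5.4 3.1 / -0.2 2.7 0.7 / -2.6 1.3 4]. Elementwise product with the kernel and sum: 2.4·1 + 3.1·2 + 0.7·-1 + -2.6·-1 + 1.3·-1 + 4·1.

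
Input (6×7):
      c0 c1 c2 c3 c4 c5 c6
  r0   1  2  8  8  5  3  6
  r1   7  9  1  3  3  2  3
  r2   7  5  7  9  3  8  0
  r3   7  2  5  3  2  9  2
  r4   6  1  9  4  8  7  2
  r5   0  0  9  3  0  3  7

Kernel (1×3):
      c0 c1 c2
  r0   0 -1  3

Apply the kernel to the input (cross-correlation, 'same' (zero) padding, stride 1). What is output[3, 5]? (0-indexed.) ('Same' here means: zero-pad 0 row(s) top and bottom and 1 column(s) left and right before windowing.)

-3

The receptive field on the zero-padded input at this output position is [2 9 2]. Elementwise product with the kernel and sum: 9·-1 + 2·3.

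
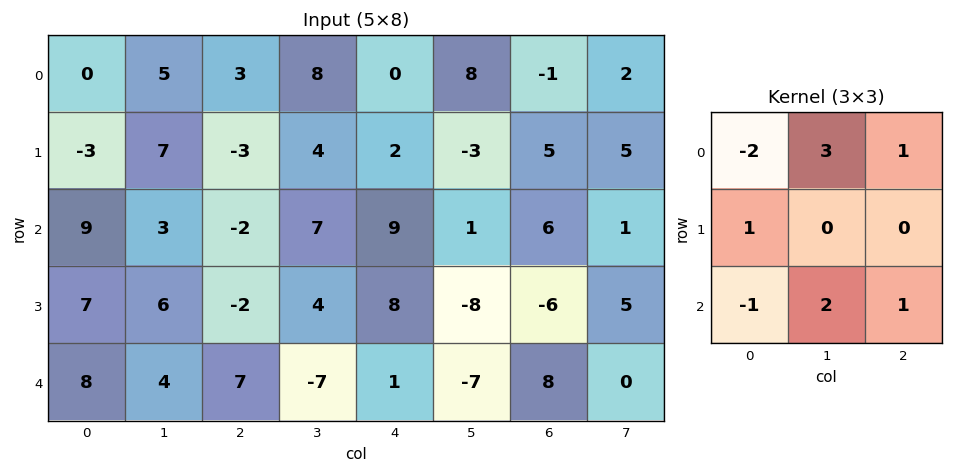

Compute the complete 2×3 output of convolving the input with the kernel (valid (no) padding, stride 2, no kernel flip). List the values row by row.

Output[0,0]: The receptive field on the input at this output position is [0 5 3 / -3 7 -3 / 9 3 -2]. Elementwise product with the kernel and sum: 0·-2 + 5·3 + 3·1 + -3·1 + 9·-1 + 3·2 + -2·1.

10 40 24
3 12 -8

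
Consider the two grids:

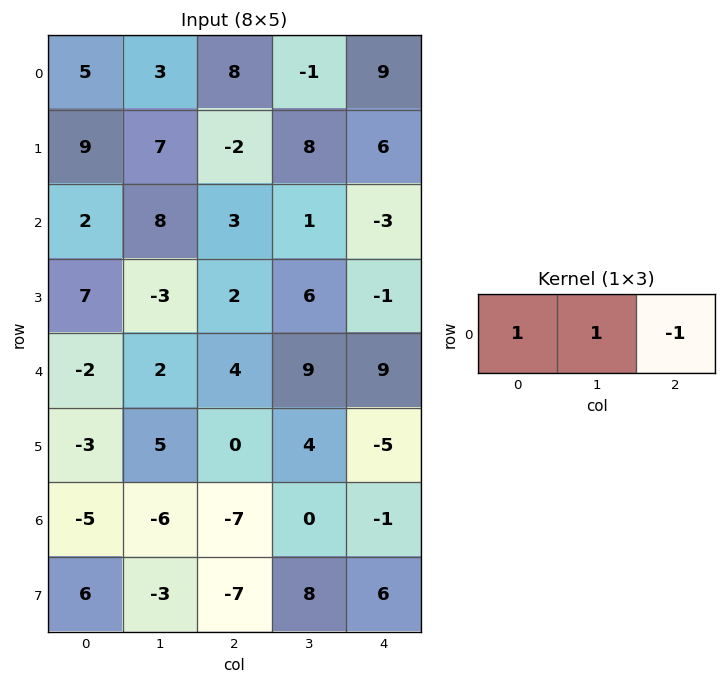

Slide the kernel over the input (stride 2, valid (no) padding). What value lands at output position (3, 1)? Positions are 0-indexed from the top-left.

The receptive field on the input at this output position is [-7 0 -1]. Elementwise product with the kernel and sum: -7·1 + 0·1 + -1·-1.

-6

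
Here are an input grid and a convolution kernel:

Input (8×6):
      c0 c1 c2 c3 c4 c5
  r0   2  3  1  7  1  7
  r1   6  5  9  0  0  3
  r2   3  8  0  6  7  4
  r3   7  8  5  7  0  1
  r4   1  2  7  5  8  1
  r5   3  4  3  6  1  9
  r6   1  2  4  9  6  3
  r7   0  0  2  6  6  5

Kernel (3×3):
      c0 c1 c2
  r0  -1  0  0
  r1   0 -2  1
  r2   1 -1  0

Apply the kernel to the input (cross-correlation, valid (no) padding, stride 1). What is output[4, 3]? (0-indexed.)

The receptive field on the input at this output position is [5 8 1 / 6 1 9 / 9 6 3]. Elementwise product with the kernel and sum: 5·-1 + 1·-2 + 9·1 + 9·1 + 6·-1.

5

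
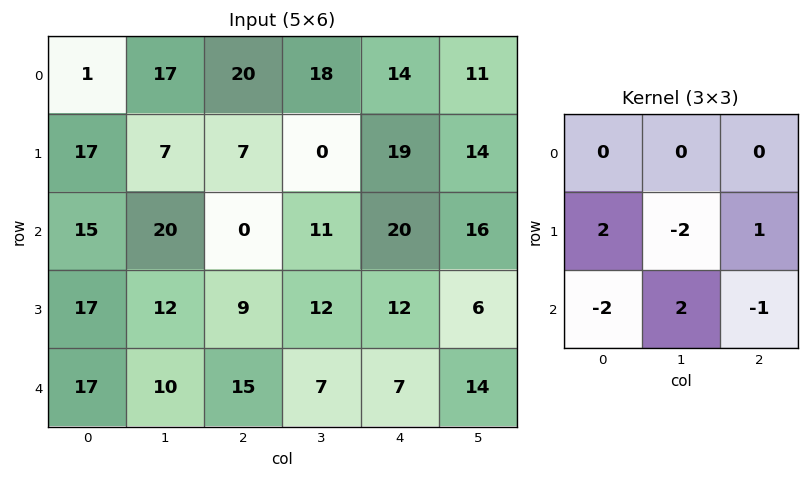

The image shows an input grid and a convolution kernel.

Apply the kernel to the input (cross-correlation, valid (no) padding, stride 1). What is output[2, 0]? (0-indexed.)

The receptive field on the input at this output position is [15 20 0 / 17 12 9 / 17 10 15]. Elementwise product with the kernel and sum: 17·2 + 12·-2 + 9·1 + 17·-2 + 10·2 + 15·-1.

-10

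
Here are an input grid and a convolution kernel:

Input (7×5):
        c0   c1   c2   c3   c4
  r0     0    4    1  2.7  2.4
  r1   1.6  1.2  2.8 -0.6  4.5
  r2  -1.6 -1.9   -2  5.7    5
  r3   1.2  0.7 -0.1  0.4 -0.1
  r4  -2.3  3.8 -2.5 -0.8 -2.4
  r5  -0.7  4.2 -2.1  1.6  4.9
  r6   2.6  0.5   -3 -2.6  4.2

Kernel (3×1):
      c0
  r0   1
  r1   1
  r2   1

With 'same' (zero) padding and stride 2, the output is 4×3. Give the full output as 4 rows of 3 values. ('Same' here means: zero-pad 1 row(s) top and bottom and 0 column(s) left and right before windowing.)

Output[0,0]: The receptive field on the zero-padded input at this output position is [0 / 0 / 1.6]. Elementwise product with the kernel and sum: 0·1 + 0·1 + 1.6·1.

1.6 3.8 6.9
1.2 0.7 9.4
-1.8 -4.7 2.4
1.9 -5.1 9.1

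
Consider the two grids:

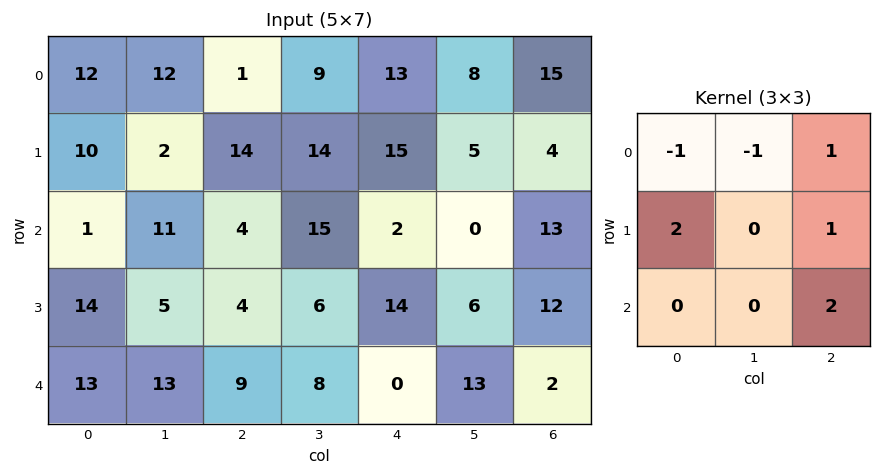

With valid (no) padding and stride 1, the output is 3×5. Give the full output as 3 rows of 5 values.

Output[0,0]: The receptive field on the input at this output position is [12 12 1 / 10 2 14 / 1 11 4]. Elementwise product with the kernel and sum: 12·-1 + 12·-1 + 1·1 + 10·2 + 14·1 + 4·2.

19 44 50 19 54
16 47 25 18 25
42 32 5 27 55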